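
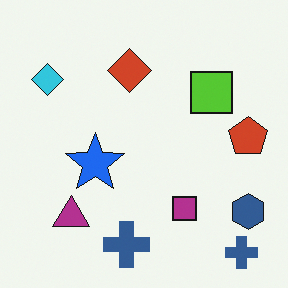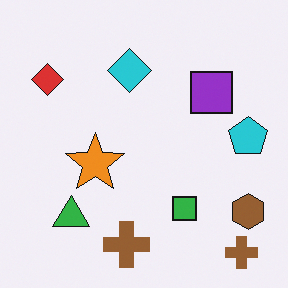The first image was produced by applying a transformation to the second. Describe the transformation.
This is the original image hue-shifted through roughly half the color wheel.

Every shape's color has rotated by the same amount around the hue wheel — a uniform hue shift.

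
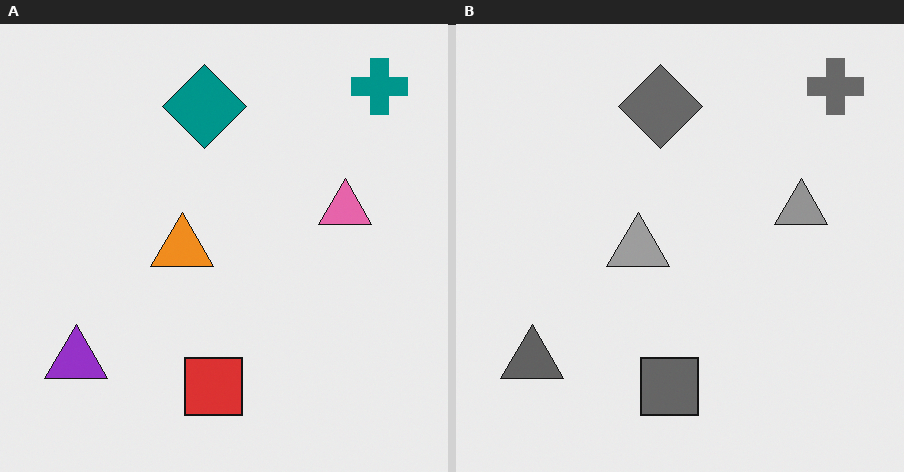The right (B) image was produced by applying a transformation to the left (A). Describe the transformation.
Converted to grayscale.

All color is removed — every shape is now a shade of grey.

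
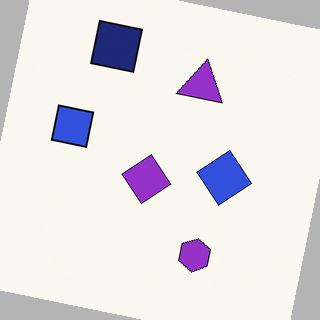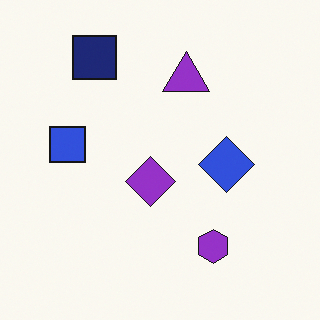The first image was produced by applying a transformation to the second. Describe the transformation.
It was rotated clockwise by a slight angle.

Every shape is tilted by the same angle and the image corners show triangular fill wedges — a whole-image rotation by a non-right angle.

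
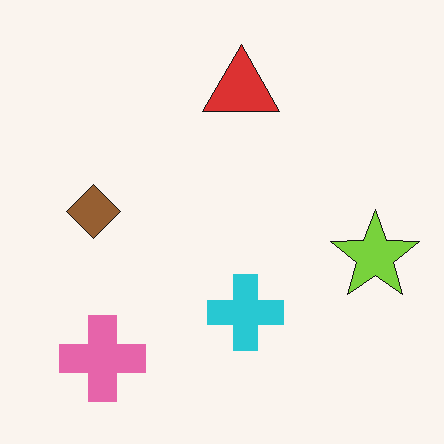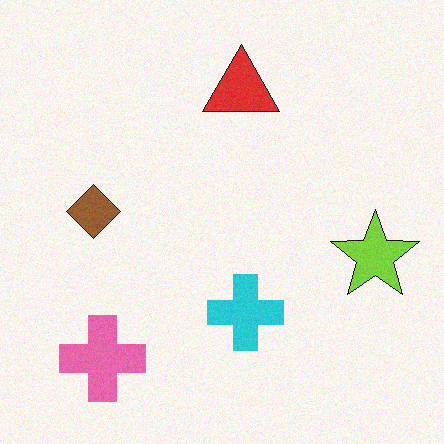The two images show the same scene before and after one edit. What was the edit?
The second image is the first degraded with a light layer of grain.

Random speckle covers the whole image, including the flat background.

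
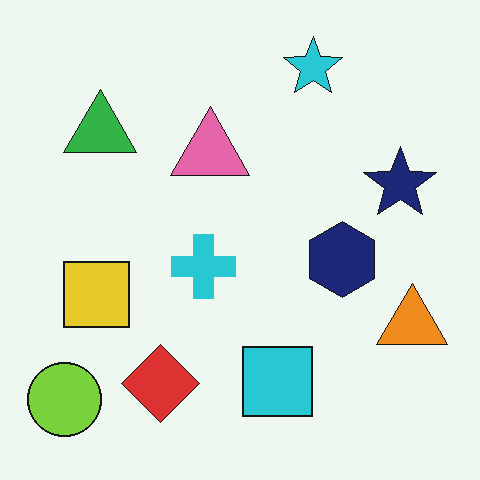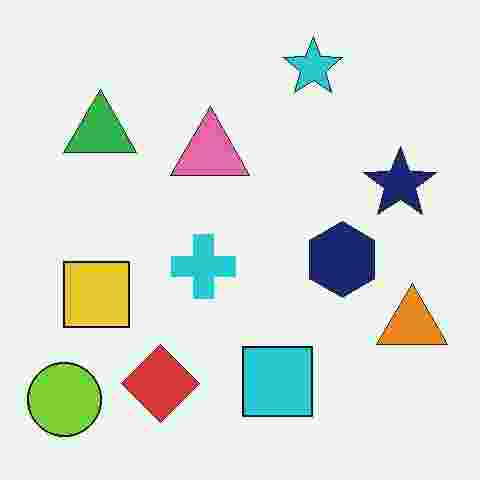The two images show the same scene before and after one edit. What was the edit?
The image was heavily JPEG-compressed with obvious blocking artifacts.

Blocky 8×8 compression artifacts appear around shape edges and the flat background shows ringing — characteristic JPEG degradation.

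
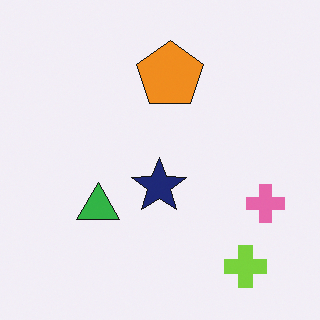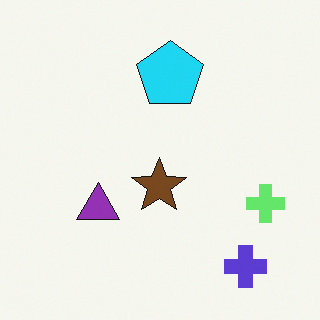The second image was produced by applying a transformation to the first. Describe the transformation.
Hue-shifted through roughly half the color wheel.

Every shape's color has rotated by the same amount around the hue wheel — a uniform hue shift.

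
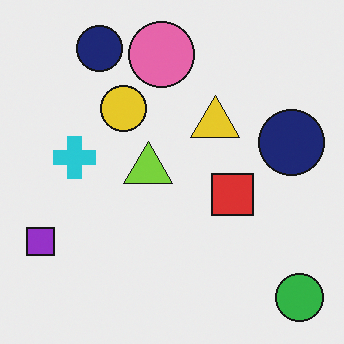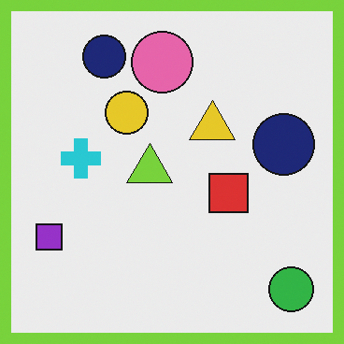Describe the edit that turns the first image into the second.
The second image is the first framed with a lime border.

A solid lime frame runs around the edge of the second image, with the content slightly shrunk inside it.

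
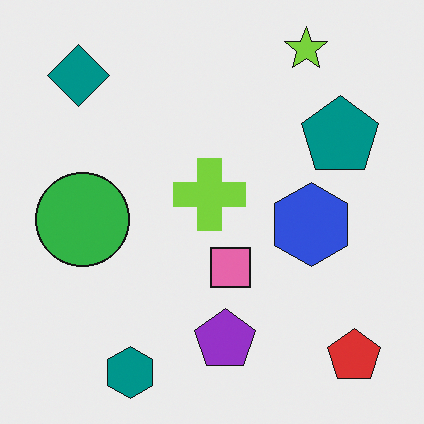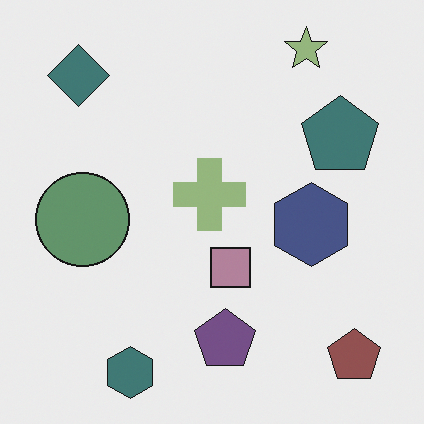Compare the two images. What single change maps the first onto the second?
The image was made much more muted (saturation change).

All colors are more muted and greyish — a global saturation change.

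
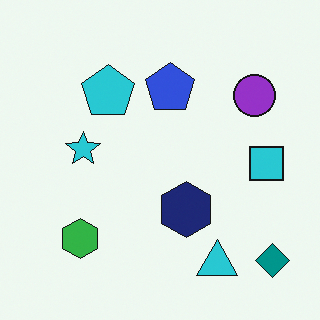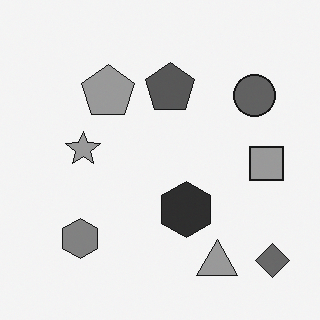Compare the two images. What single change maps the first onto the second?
The transformation is: converted to grayscale.

All color is removed — every shape is now a shade of grey.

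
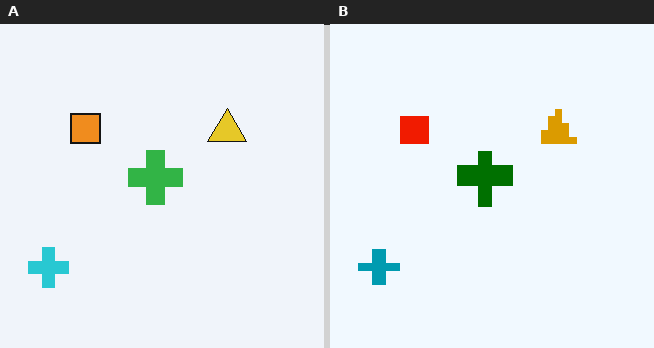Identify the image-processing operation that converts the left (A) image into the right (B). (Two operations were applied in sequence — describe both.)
It was given much higher contrast, then pixelated into visible square blocks.

Tones are pushed away from mid-grey across the whole image — a global contrast change. Shapes are reduced to large square blocks; fine edges and outlines are lost — a downscale-then-upscale (mosaic) effect.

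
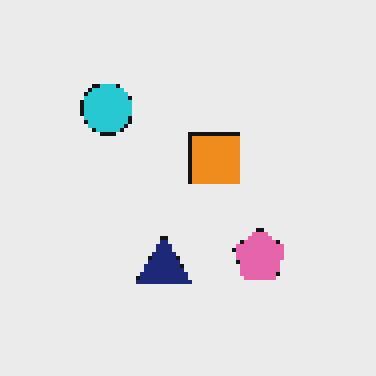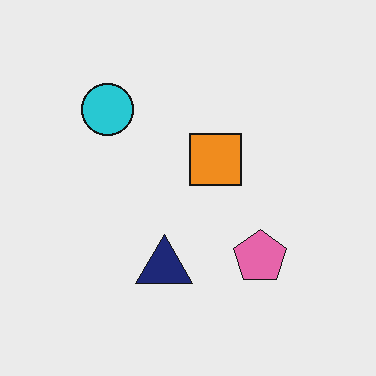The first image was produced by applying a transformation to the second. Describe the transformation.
The image was lightly pixelated (a mild mosaic effect).

Shapes are reduced to large square blocks; fine edges and outlines are lost — a downscale-then-upscale (mosaic) effect.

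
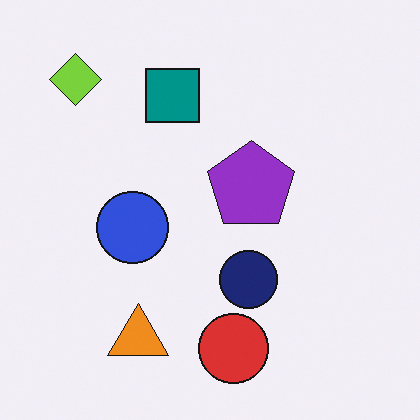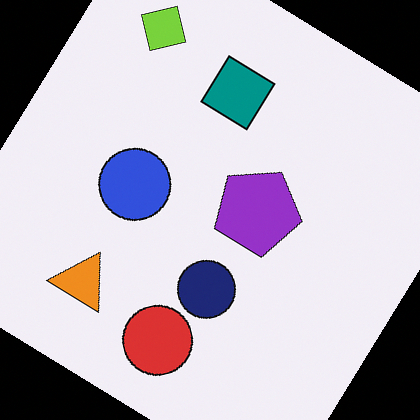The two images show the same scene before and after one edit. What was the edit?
Rotated clockwise by a large amount — several tens of degrees.

Every shape is tilted by the same angle and the image corners show triangular fill wedges — a whole-image rotation by a non-right angle.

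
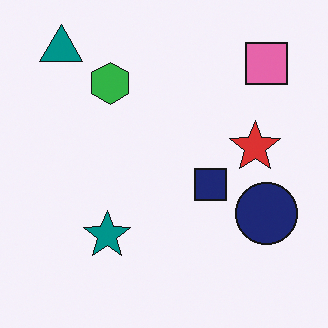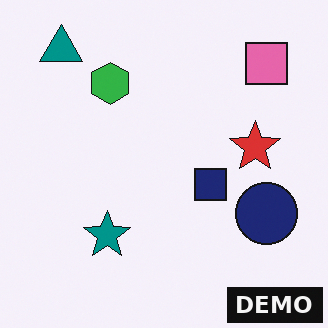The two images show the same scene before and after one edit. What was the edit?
The transformation is: watermarked with the text "DEMO" in the lower-right corner.

A dark label reading "DEMO" appears in the lower-right corner.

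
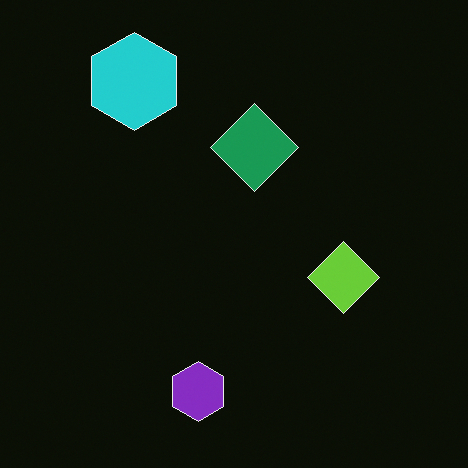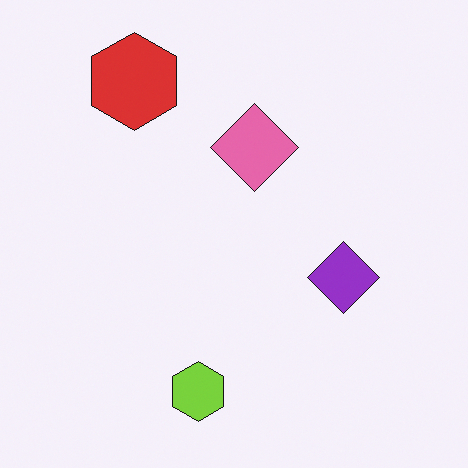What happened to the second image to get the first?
This is the original image color-inverted (negative).

The light background has become dark and every shape's color is its complement — a photographic negative.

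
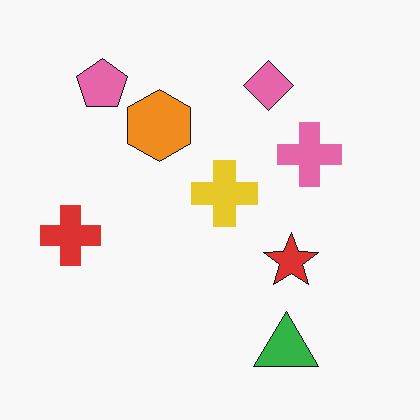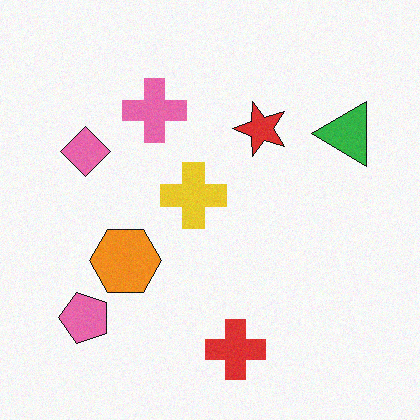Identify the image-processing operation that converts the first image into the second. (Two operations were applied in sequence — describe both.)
The second image is the first rotated 90° counter-clockwise, then degraded with light additive noise.

The pink pentagon sits in the top-left of the first image and the bottom-left of the second — consistent with a whole-image 90° counter-clockwise rotation. Random speckle covers the whole image, including the flat background.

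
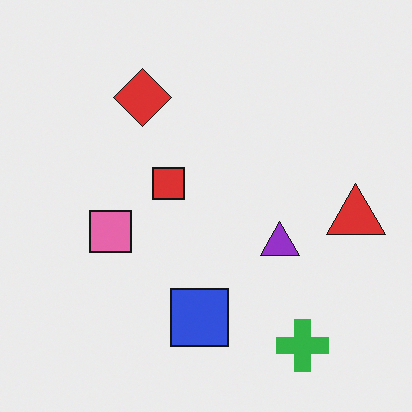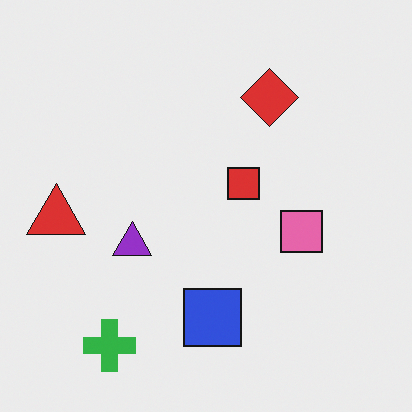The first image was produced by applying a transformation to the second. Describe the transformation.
Flipped horizontally (left ↔ right).

The red triangle is in the left of the second image and the right of the first — shapes on opposite sides of the vertical midline have swapped in a mirror flip.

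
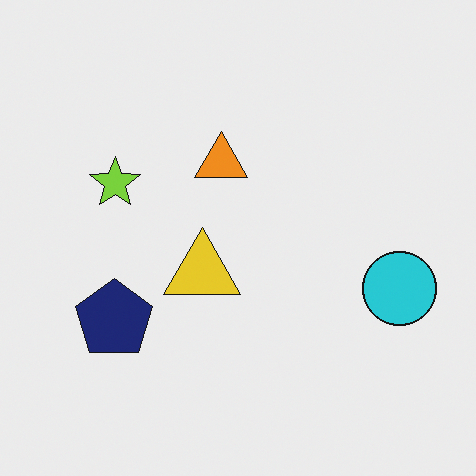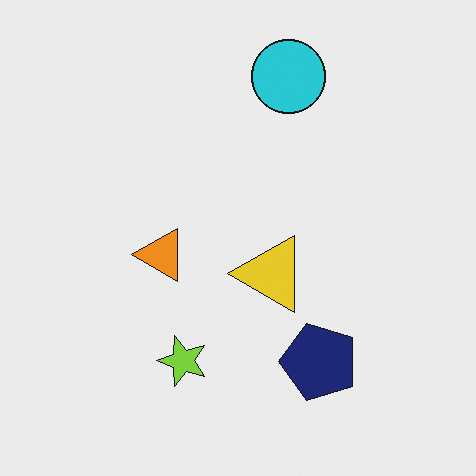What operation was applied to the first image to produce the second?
This is the original image rotated 90° counter-clockwise.

The cyan circle sits in the right of the first image and the top of the second — consistent with a whole-image 90° counter-clockwise rotation.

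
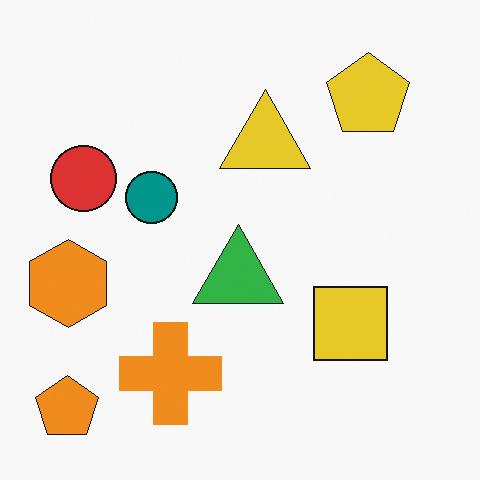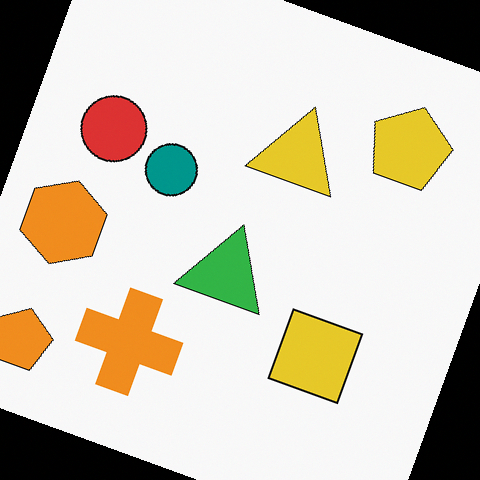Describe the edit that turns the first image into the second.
The second image is the first rotated clockwise by a moderate amount.

Every shape is tilted by the same angle and the image corners show triangular fill wedges — a whole-image rotation by a non-right angle.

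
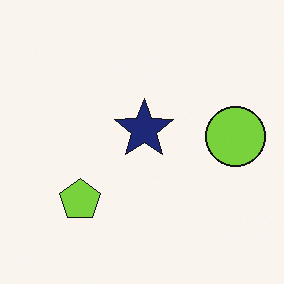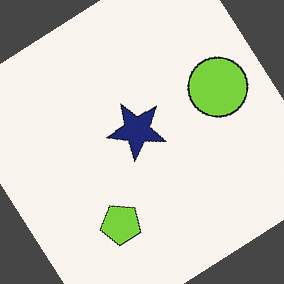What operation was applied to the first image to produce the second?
This is the original image rotated counter-clockwise by a large amount — several tens of degrees.

Every shape is tilted by the same angle and the image corners show triangular fill wedges — a whole-image rotation by a non-right angle.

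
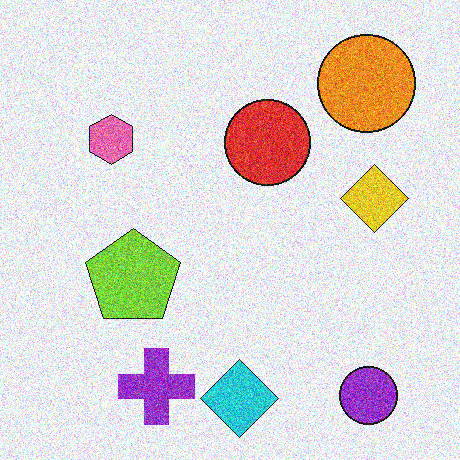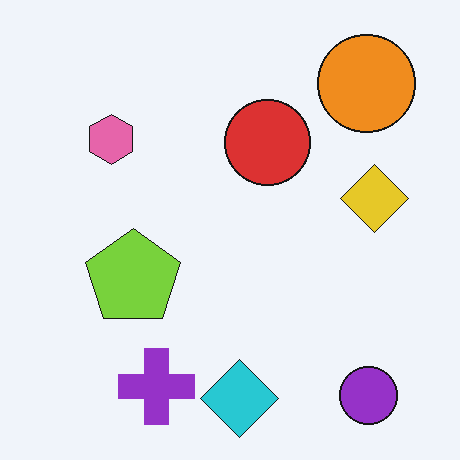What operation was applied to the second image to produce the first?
Degraded with a thick layer of grain.

Random speckle covers the whole image, including the flat background.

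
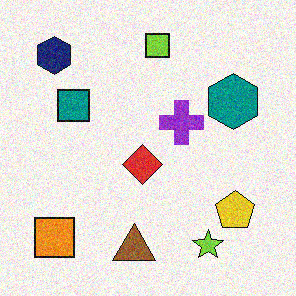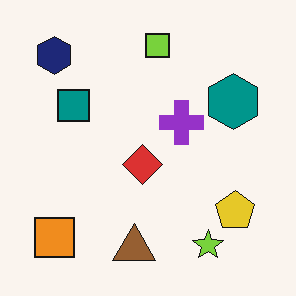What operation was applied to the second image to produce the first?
The image was degraded with moderate additive noise.

Random speckle covers the whole image, including the flat background.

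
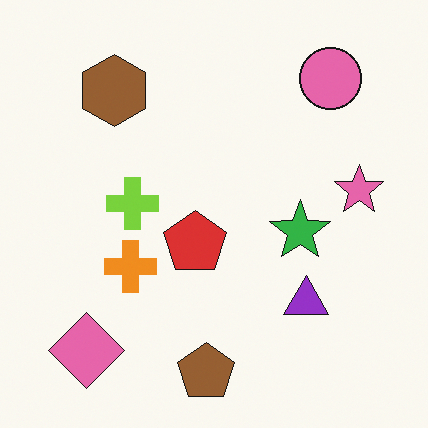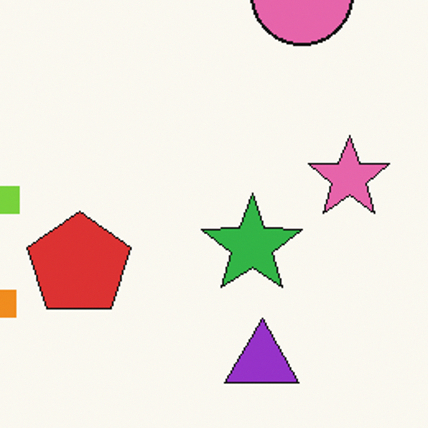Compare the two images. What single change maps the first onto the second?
The second image is the first cropped tightly and scaled back up.

The visible shapes are larger and the field of view is narrower; shapes near the original edges may be partly or wholly outside the frame — a crop-and-rescale.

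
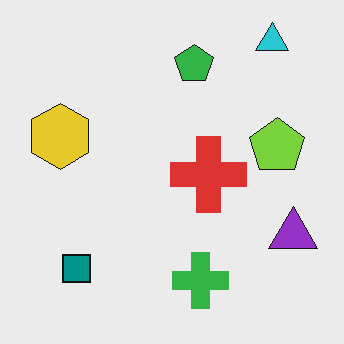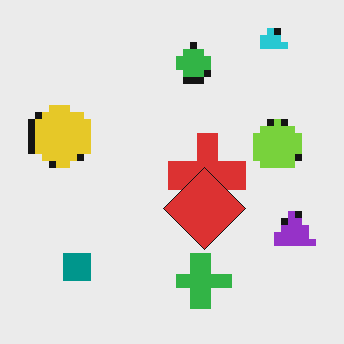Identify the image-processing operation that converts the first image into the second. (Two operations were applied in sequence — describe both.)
The second image is the first pixelated into visible square blocks, then overlaid with an additional red diamond.

Shapes are reduced to large square blocks; fine edges and outlines are lost — a downscale-then-upscale (mosaic) effect. A red diamond appears in the second image that is absent from the first.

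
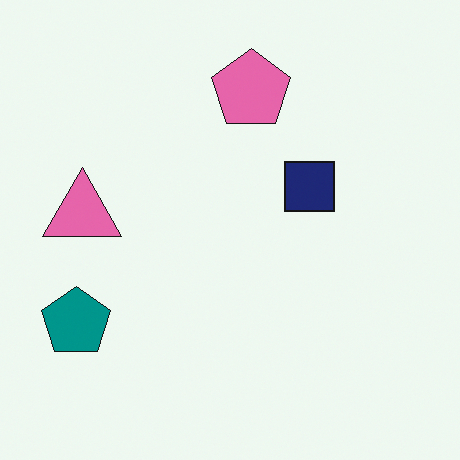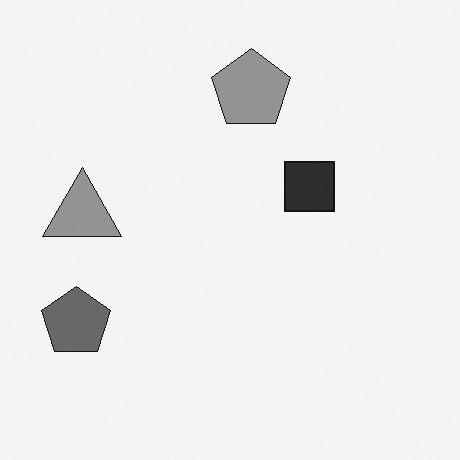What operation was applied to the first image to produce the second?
It was converted to grayscale.

All color is removed — every shape is now a shade of grey.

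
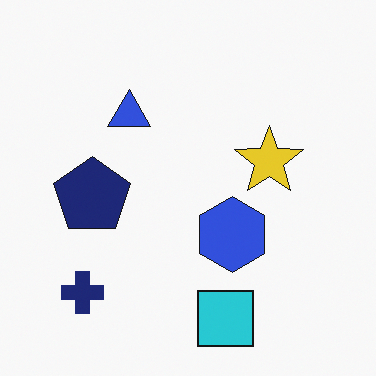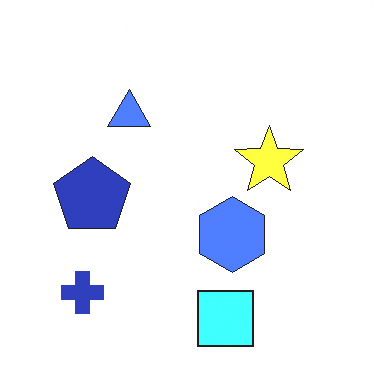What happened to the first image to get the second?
The transformation is: noticeably brightened.

Every pixel — background and shapes alike — is uniformly brightened.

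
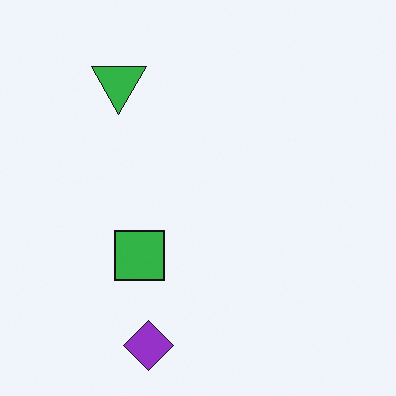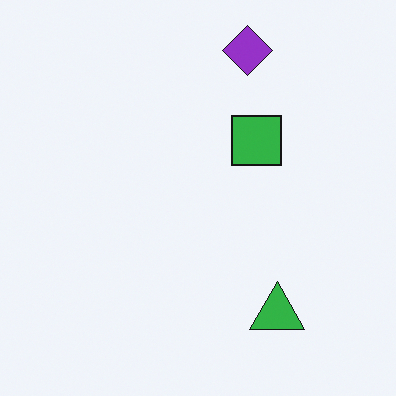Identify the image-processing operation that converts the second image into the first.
The first image is the second rotated 180°.

The purple diamond sits in the top of the second image and the bottom of the first — consistent with a whole-image 180° rotation.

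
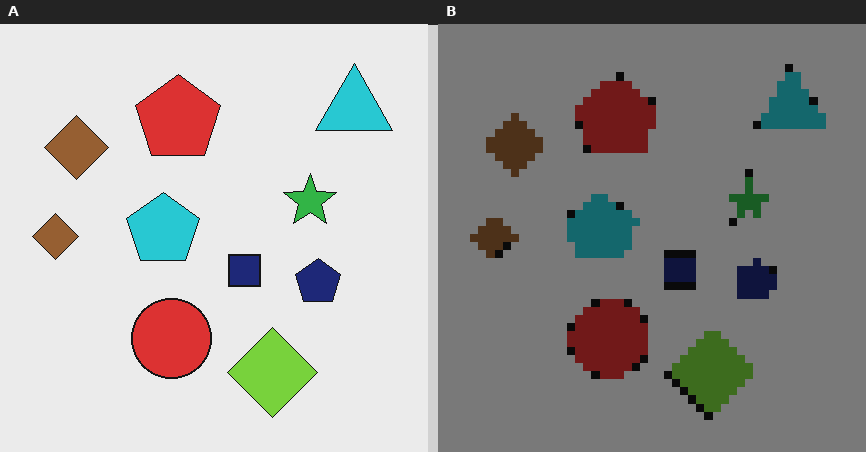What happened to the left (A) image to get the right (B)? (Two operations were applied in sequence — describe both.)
The transformation is: moderately pixelated, then darkened a lot.

Shapes are reduced to large square blocks; fine edges and outlines are lost — a downscale-then-upscale (mosaic) effect. Every pixel — background and shapes alike — is uniformly darkened.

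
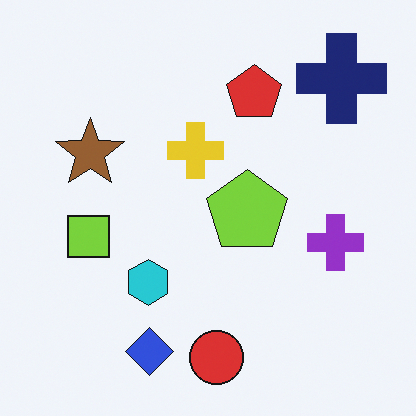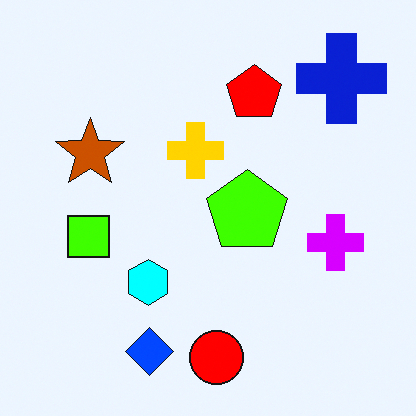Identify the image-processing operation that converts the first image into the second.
The transformation is: made much more vivid (saturation change).

All colors are more vivid — a global saturation change.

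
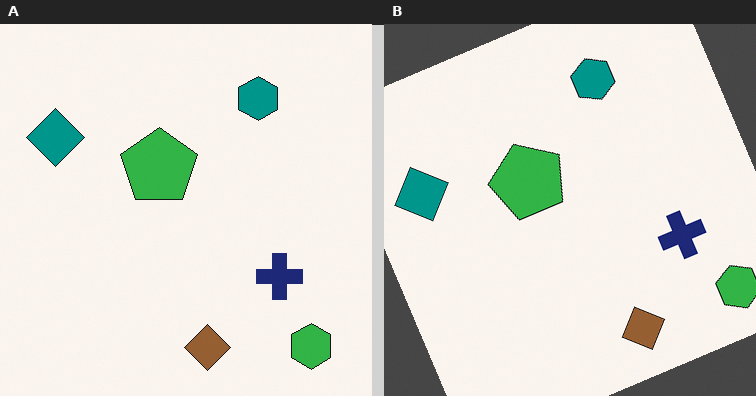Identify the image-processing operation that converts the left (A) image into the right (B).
Rotated counter-clockwise by a clearly visible amount.

Every shape is tilted by the same angle and the image corners show triangular fill wedges — a whole-image rotation by a non-right angle.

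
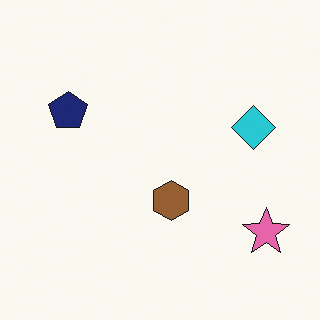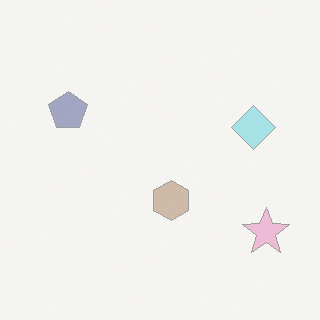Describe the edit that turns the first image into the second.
The image was washed out (contrast reduced).

Tones are pushed toward mid-grey across the whole image — a global contrast change.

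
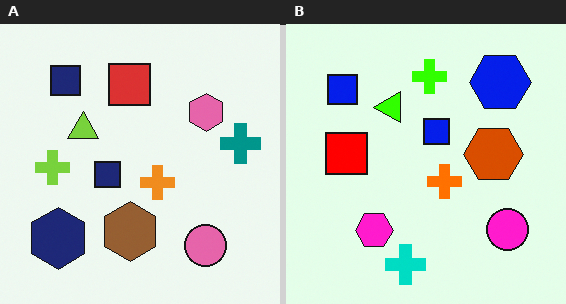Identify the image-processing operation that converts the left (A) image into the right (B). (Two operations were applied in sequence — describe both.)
Heavily oversaturated, then transposed (reflected across the top-left ↔ bottom-right diagonal).

All colors are more vivid — a global saturation change. Shapes have swapped their row and column positions — what was in the top-right is now in the bottom-left — a diagonal reflection.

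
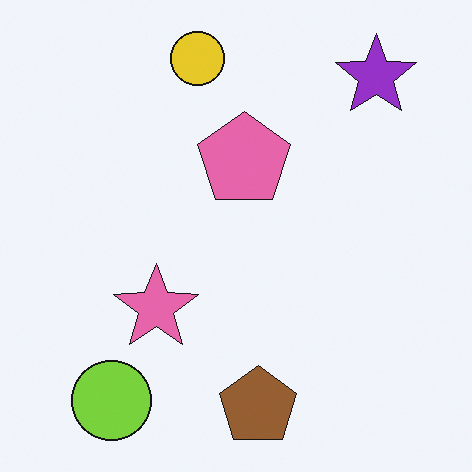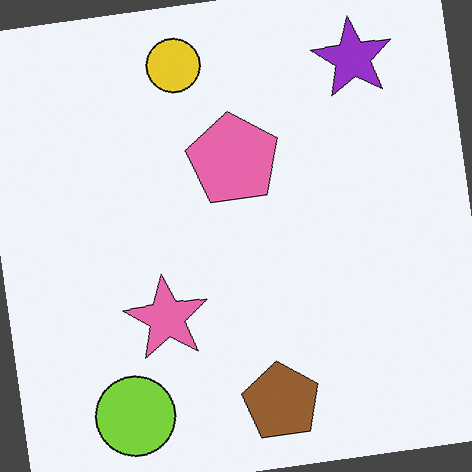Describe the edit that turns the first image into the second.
The transformation is: rotated counter-clockwise by a small amount.

Every shape is tilted by the same angle and the image corners show triangular fill wedges — a whole-image rotation by a non-right angle.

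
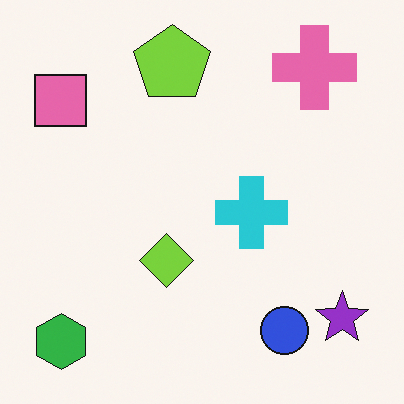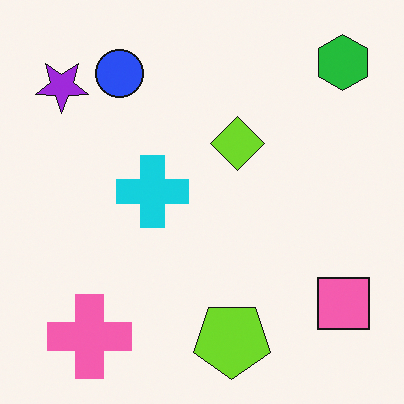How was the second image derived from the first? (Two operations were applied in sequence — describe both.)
The transformation is: slightly oversaturated, then rotated 180°.

All colors are more vivid — a global saturation change. The green hexagon sits in the bottom-left of the first image and the top-right of the second — consistent with a whole-image 180° rotation.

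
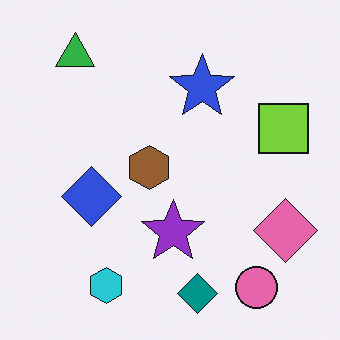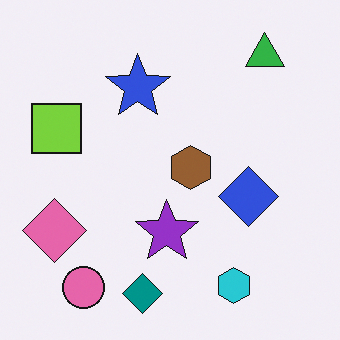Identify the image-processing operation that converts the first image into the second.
This is the original image flipped horizontally (left ↔ right).

The pink diamond is in the bottom-right of the first image and the bottom-left of the second — shapes on opposite sides of the vertical midline have swapped in a mirror flip.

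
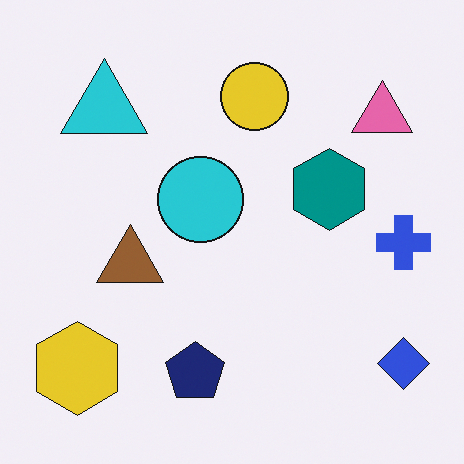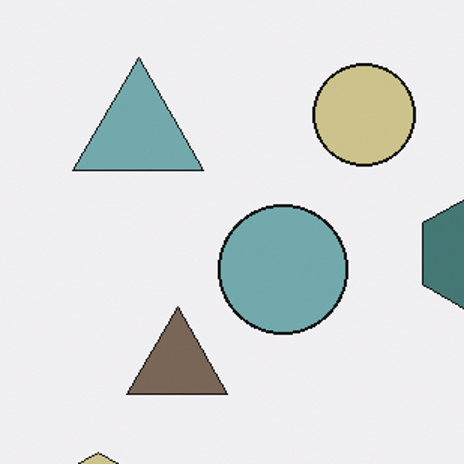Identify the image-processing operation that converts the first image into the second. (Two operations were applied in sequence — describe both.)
The image was heavily desaturated, then cropped slightly and scaled back up.

All colors are more muted and greyish — a global saturation change. The visible shapes are larger and the field of view is narrower; shapes near the original edges may be partly or wholly outside the frame — a crop-and-rescale.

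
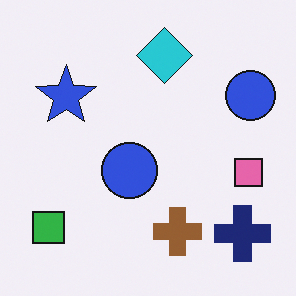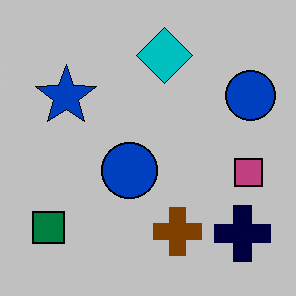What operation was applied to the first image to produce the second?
It was aggressively posterized.

Each flat color has snapped to a coarser quantized level — most visibly, the near-white background has dropped to a flat grey.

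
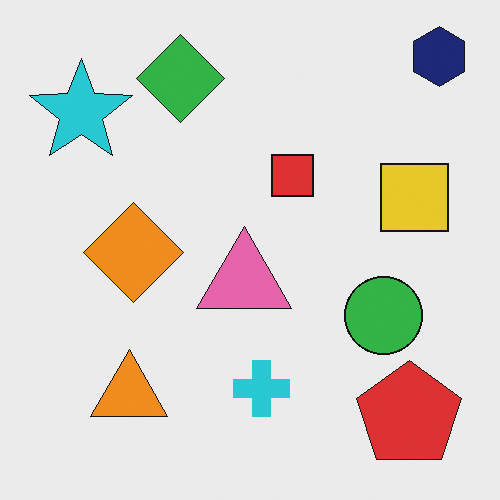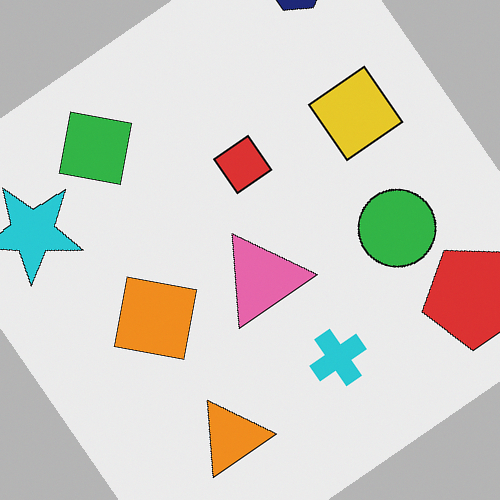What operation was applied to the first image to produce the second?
The transformation is: rotated counter-clockwise by a large amount — several tens of degrees.

Every shape is tilted by the same angle and the image corners show triangular fill wedges — a whole-image rotation by a non-right angle.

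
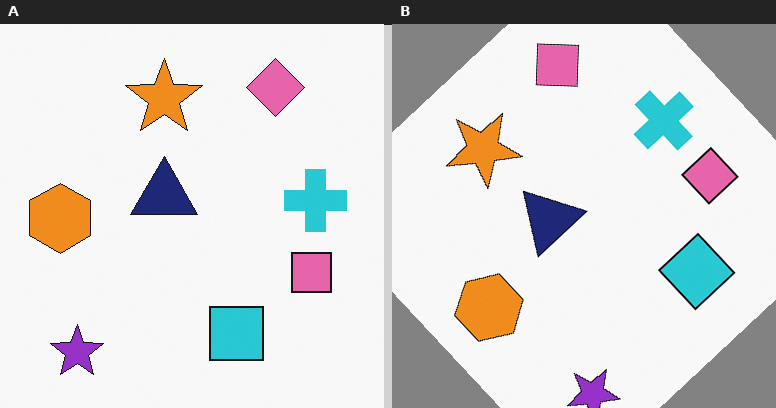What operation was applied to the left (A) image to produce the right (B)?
It was rotated counter-clockwise by a large amount — several tens of degrees.

Every shape is tilted by the same angle and the image corners show triangular fill wedges — a whole-image rotation by a non-right angle.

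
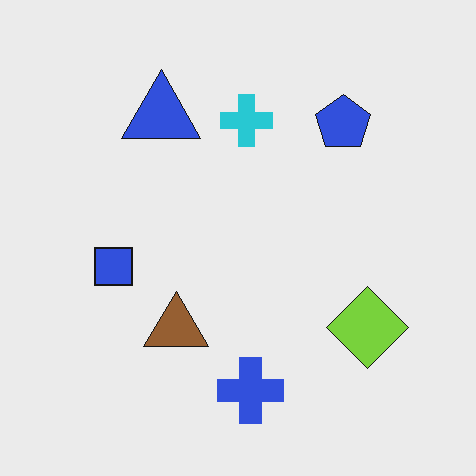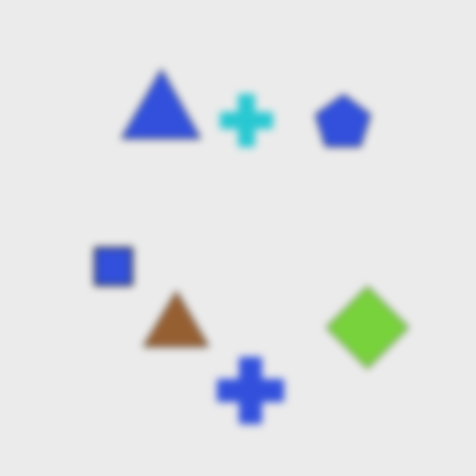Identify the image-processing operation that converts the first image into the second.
The transformation is: noticeably gaussian-blurred.

Shape edges and outlines are uniformly softened across the whole image.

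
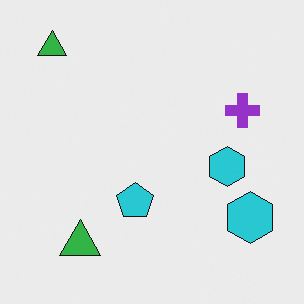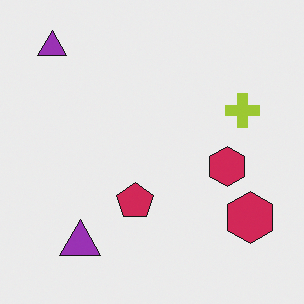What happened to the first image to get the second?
The image was hue-shifted through roughly half the color wheel.

Every shape's color has rotated by the same amount around the hue wheel — a uniform hue shift.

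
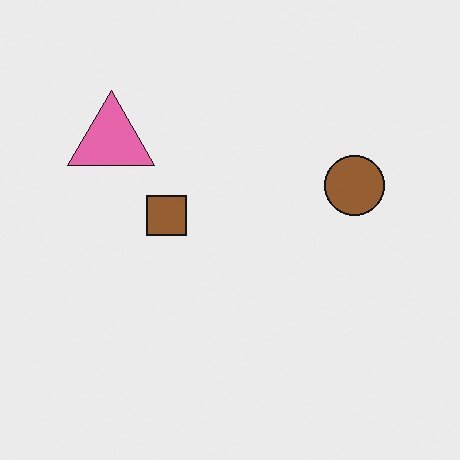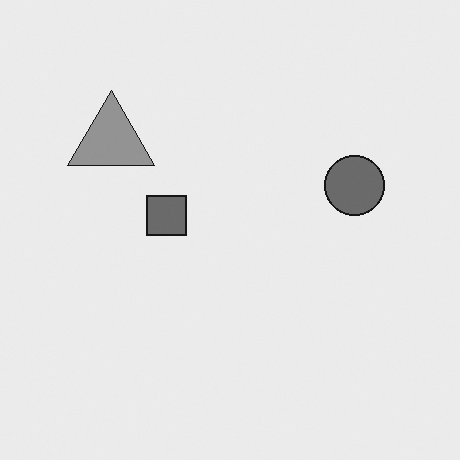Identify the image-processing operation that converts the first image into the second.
This is the original image converted to grayscale.

All color is removed — every shape is now a shade of grey.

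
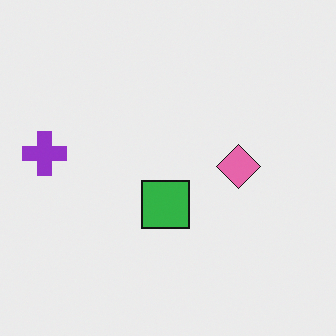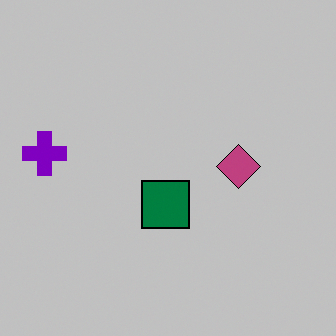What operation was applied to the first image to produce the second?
This is the original image heavily posterized to just a handful of flat colors.

Each flat color has snapped to a coarser quantized level — most visibly, the near-white background has dropped to a flat grey.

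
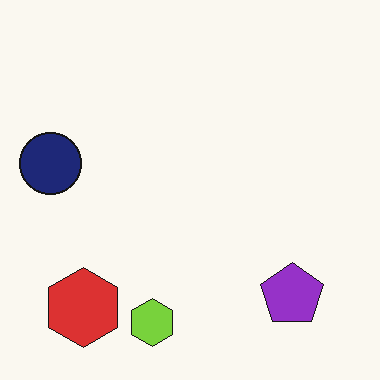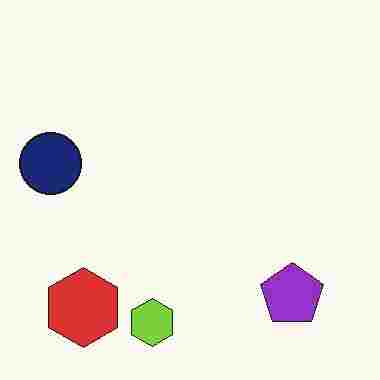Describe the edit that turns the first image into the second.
This is the original image heavily JPEG-compressed with obvious blocking artifacts.

Blocky 8×8 compression artifacts appear around shape edges and the flat background shows ringing — characteristic JPEG degradation.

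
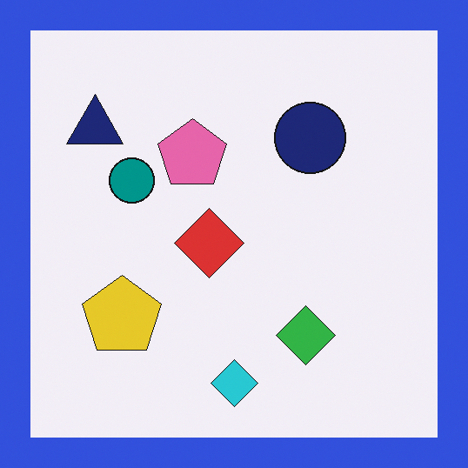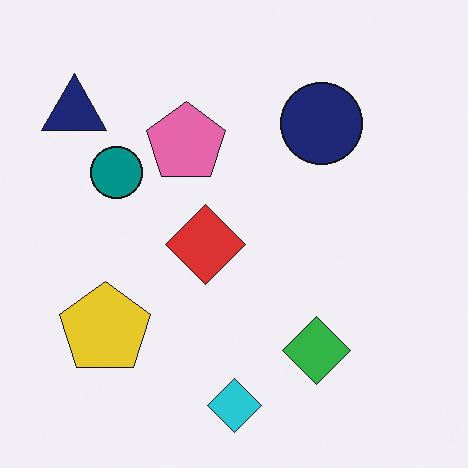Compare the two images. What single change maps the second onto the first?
The image was framed with a blue border.

A solid blue frame runs around the edge of the first image, with the content slightly shrunk inside it.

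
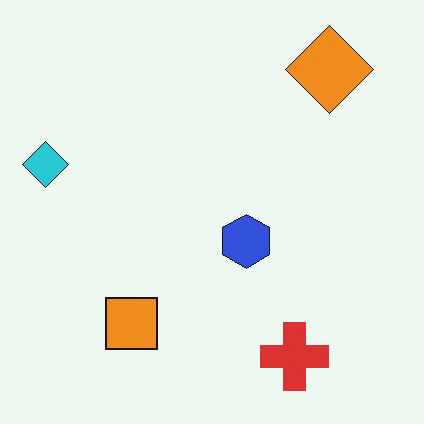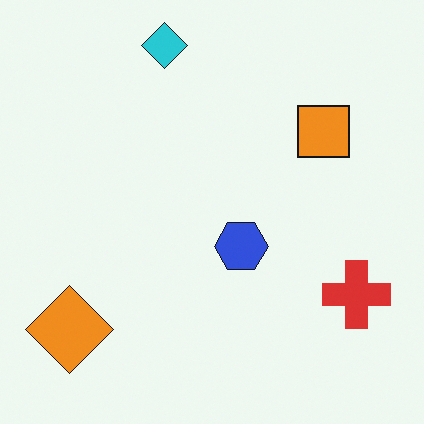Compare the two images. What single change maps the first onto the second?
The second image is the first transposed (reflected across the top-left ↔ bottom-right diagonal).

Shapes have swapped their row and column positions — what was in the top-right is now in the bottom-left — a diagonal reflection.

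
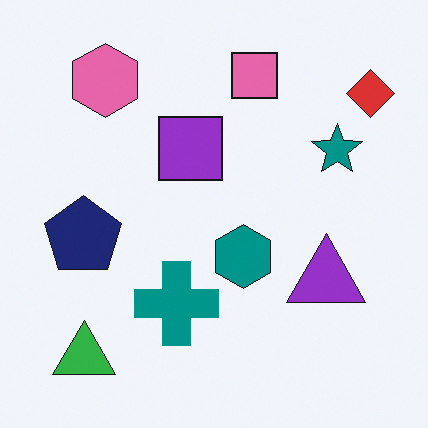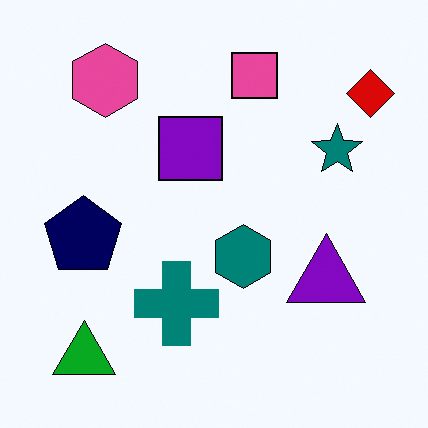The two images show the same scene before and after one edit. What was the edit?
This is the original image given slightly increased contrast.

Tones are pushed away from mid-grey across the whole image — a global contrast change.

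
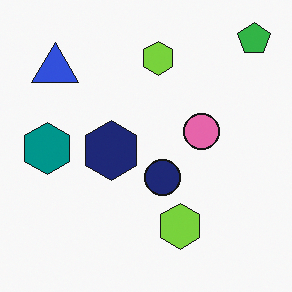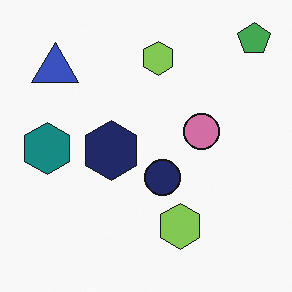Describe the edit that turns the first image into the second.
The image was slightly desaturated.

All colors are more muted and greyish — a global saturation change.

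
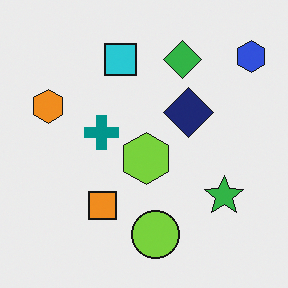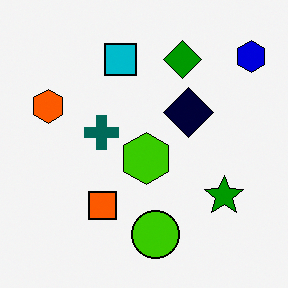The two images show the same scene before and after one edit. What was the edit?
Given much higher contrast.

Tones are pushed away from mid-grey across the whole image — a global contrast change.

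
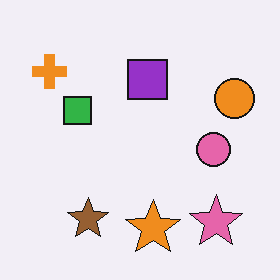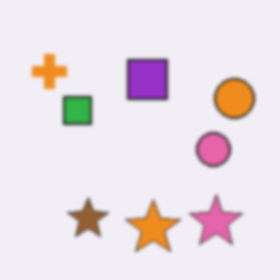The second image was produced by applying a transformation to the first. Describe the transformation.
The image was slightly softened.

Shape edges and outlines are uniformly softened across the whole image.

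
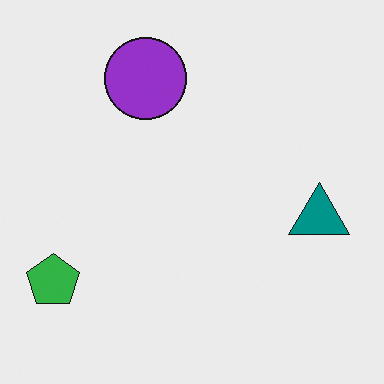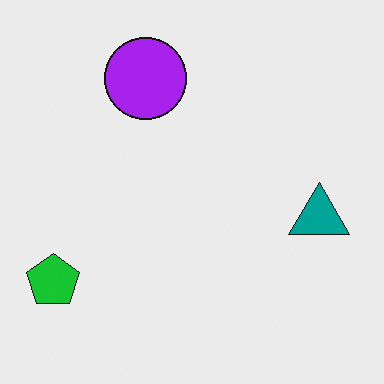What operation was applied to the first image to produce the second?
This is the original image slightly oversaturated.

All colors are more vivid — a global saturation change.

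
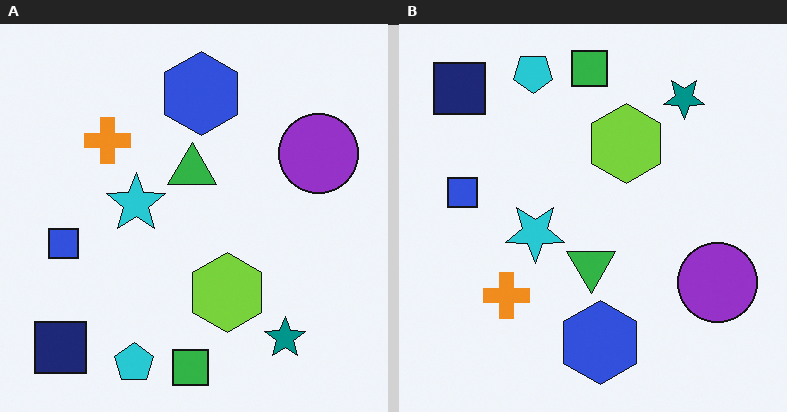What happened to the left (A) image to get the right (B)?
Flipped vertically (top ↔ bottom).

The green square is in the bottom of the left (A) image and the top of the right (B) — shapes on opposite sides of the horizontal midline have swapped in a mirror flip.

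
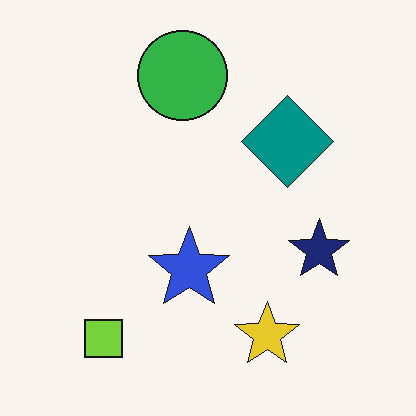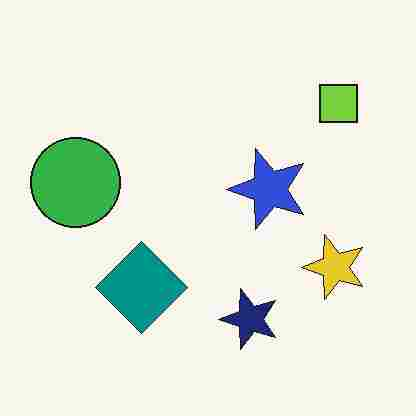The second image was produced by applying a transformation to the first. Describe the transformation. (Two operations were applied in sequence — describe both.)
The image was transposed (reflected across the top-left ↔ bottom-right diagonal), then heavily JPEG-compressed with obvious blocking artifacts.

Shapes have swapped their row and column positions — what was in the top-right is now in the bottom-left — a diagonal reflection. Blocky 8×8 compression artifacts appear around shape edges and the flat background shows ringing — characteristic JPEG degradation.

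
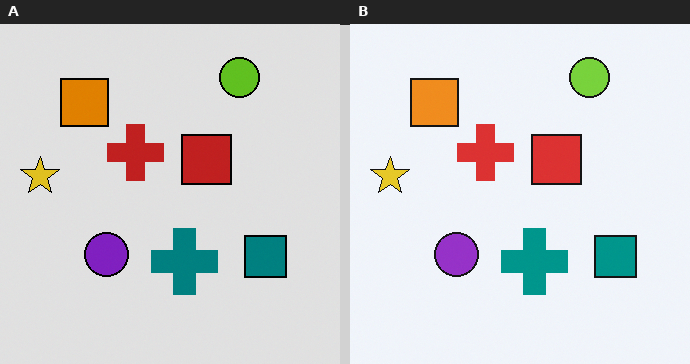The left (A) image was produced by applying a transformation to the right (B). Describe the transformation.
The left (A) image is the right (B) moderately posterized.

Each flat color has snapped to a coarser quantized level — most visibly, the near-white background has dropped to a flat grey.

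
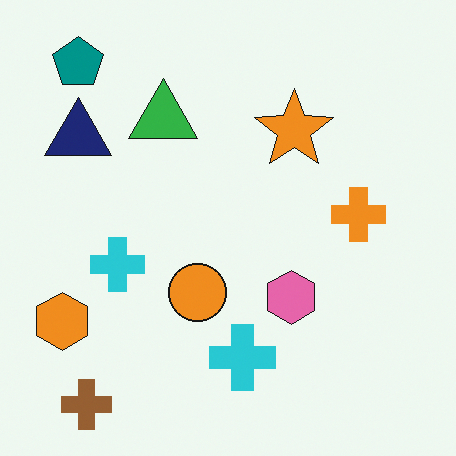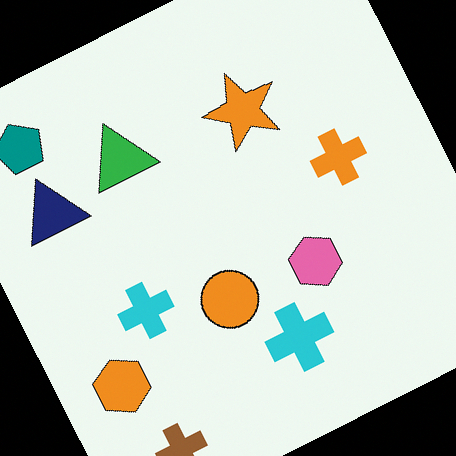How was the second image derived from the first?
This is the original image rotated counter-clockwise by a moderate amount.

Every shape is tilted by the same angle and the image corners show triangular fill wedges — a whole-image rotation by a non-right angle.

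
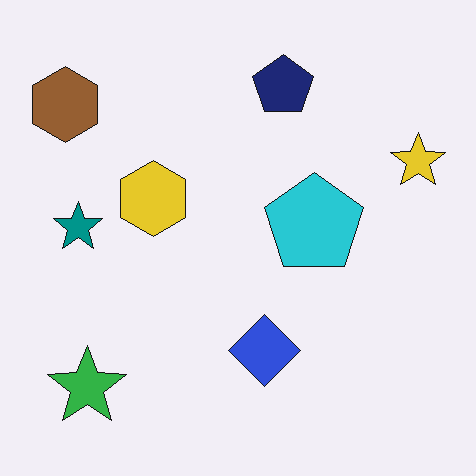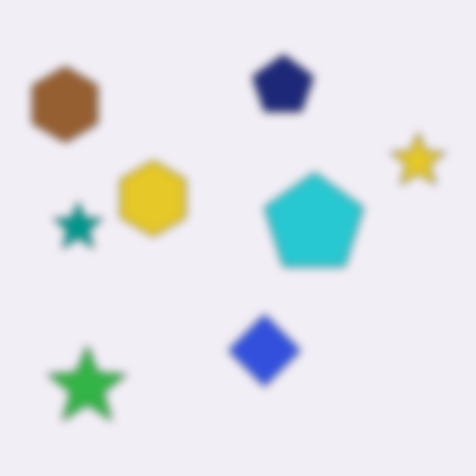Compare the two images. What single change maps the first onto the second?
It was noticeably gaussian-blurred.

Shape edges and outlines are uniformly softened across the whole image.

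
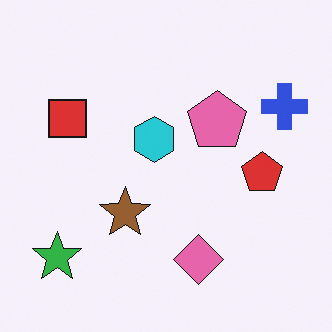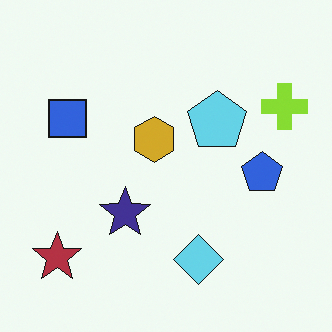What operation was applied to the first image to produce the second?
The second image is the first hue-shifted through roughly half the color wheel.

Every shape's color has rotated by the same amount around the hue wheel — a uniform hue shift.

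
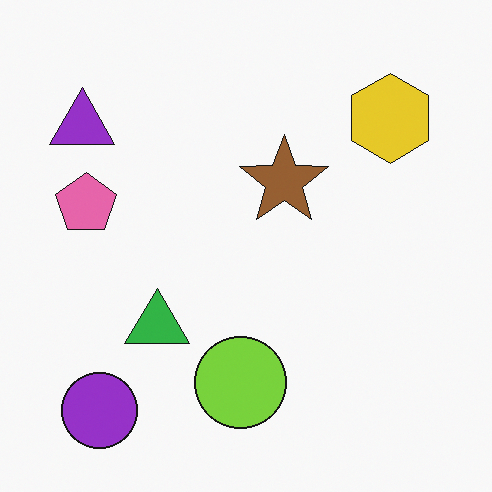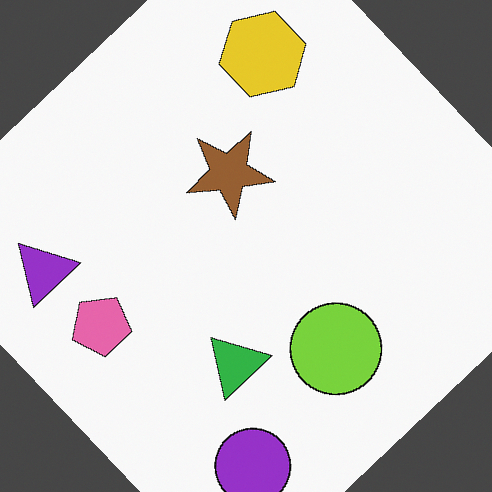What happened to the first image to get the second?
The image was rotated counter-clockwise by a large amount — several tens of degrees.

Every shape is tilted by the same angle and the image corners show triangular fill wedges — a whole-image rotation by a non-right angle.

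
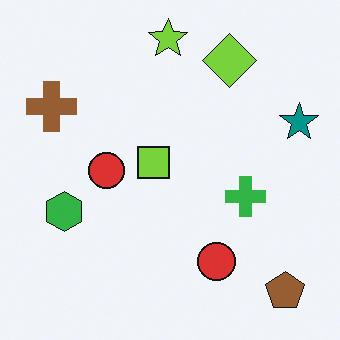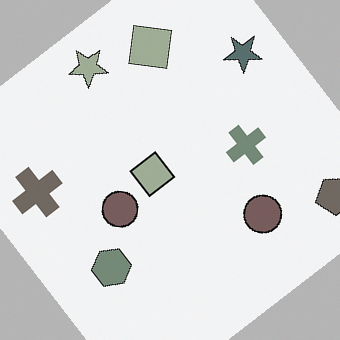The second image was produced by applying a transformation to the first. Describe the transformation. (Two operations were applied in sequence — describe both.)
This is the original image rotated counter-clockwise by a large amount — several tens of degrees, then made much more muted (saturation change).

Every shape is tilted by the same angle and the image corners show triangular fill wedges — a whole-image rotation by a non-right angle. All colors are more muted and greyish — a global saturation change.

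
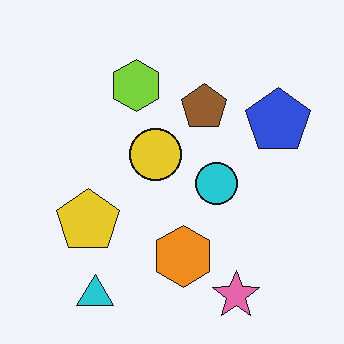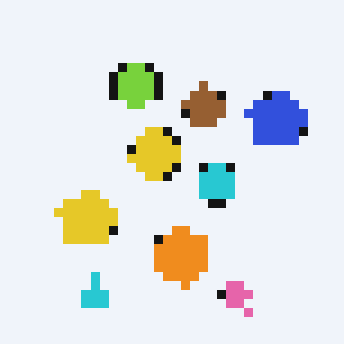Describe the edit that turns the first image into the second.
Coarsely pixelated.

Shapes are reduced to large square blocks; fine edges and outlines are lost — a downscale-then-upscale (mosaic) effect.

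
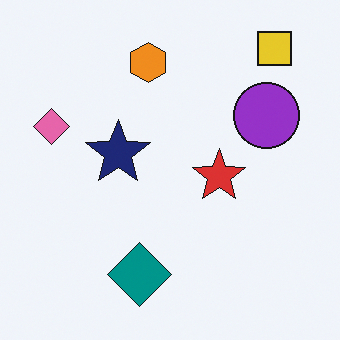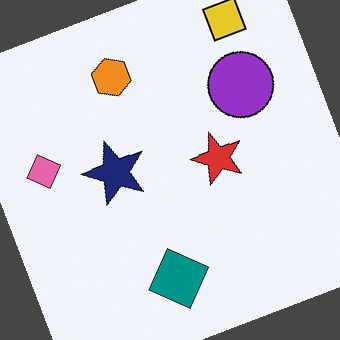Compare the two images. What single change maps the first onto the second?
The second image is the first rotated counter-clockwise by a clearly visible amount.

Every shape is tilted by the same angle and the image corners show triangular fill wedges — a whole-image rotation by a non-right angle.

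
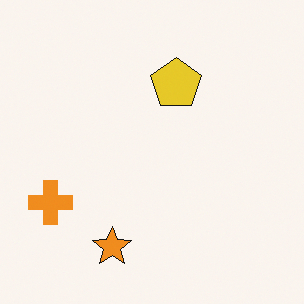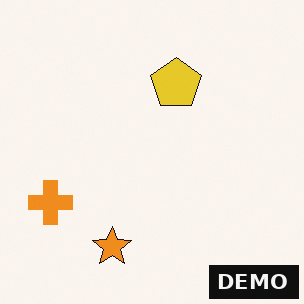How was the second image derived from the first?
Watermarked with the text "DEMO" in the lower-right corner.

A dark label reading "DEMO" appears in the lower-right corner.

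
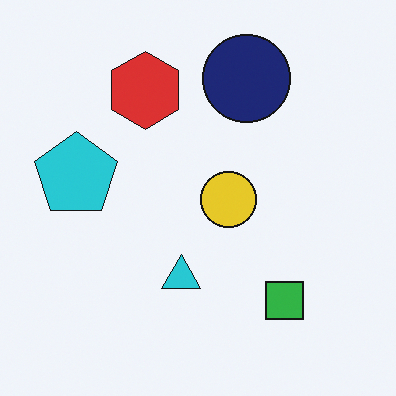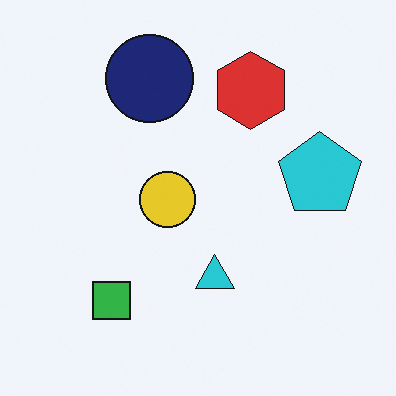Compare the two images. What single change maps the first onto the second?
It was flipped horizontally (left ↔ right).

The cyan pentagon is in the left of the first image and the right of the second — shapes on opposite sides of the vertical midline have swapped in a mirror flip.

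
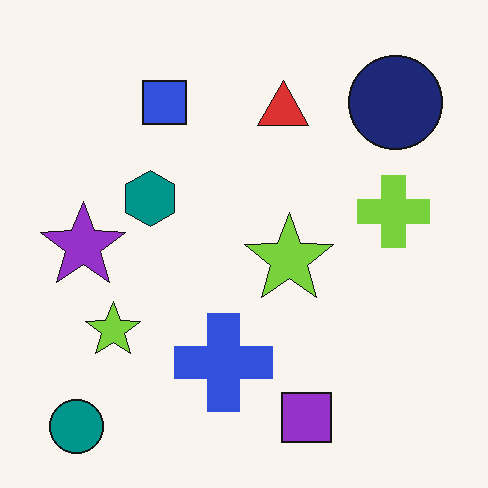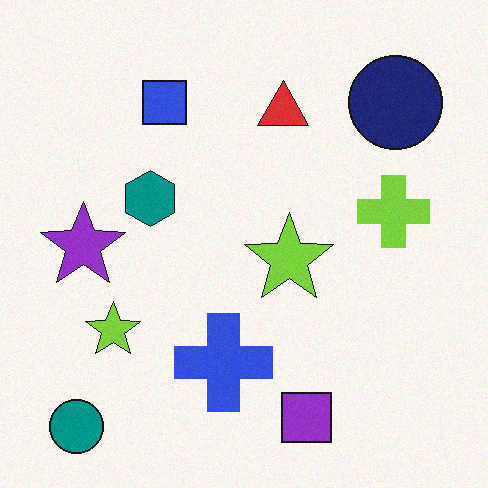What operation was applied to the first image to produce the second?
The second image is the first degraded with a light layer of grain.

Random speckle covers the whole image, including the flat background.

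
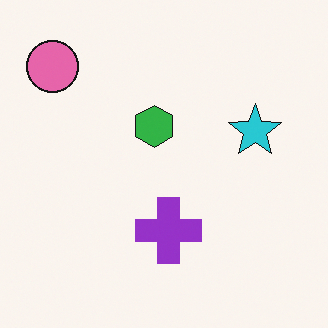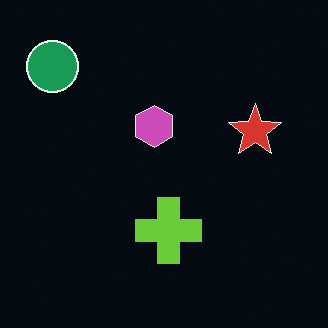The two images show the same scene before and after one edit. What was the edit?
This is the original image color-inverted (negative).

The light background has become dark and every shape's color is its complement — a photographic negative.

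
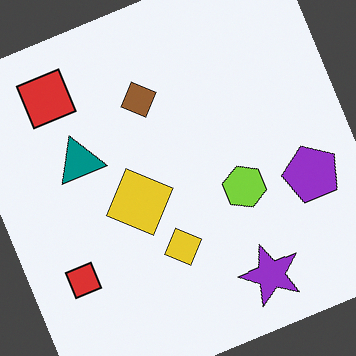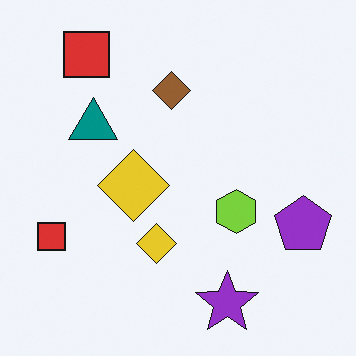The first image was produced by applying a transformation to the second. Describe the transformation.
Rotated counter-clockwise by a clearly visible amount.

Every shape is tilted by the same angle and the image corners show triangular fill wedges — a whole-image rotation by a non-right angle.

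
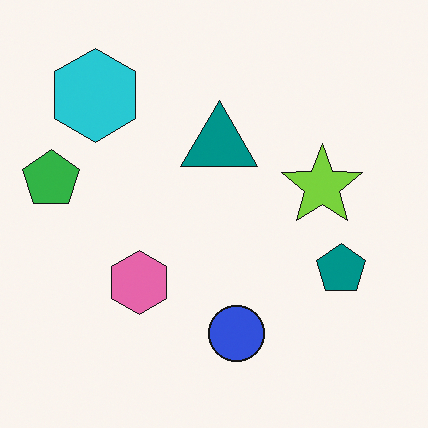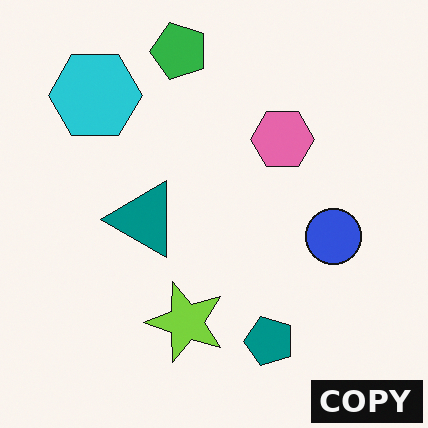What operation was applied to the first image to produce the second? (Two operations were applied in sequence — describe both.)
It was transposed (reflected across the top-left ↔ bottom-right diagonal), then watermarked with the text "COPY" in the lower-right corner.

Shapes have swapped their row and column positions — what was in the top-right is now in the bottom-left — a diagonal reflection. A dark label reading "COPY" appears in the lower-right corner.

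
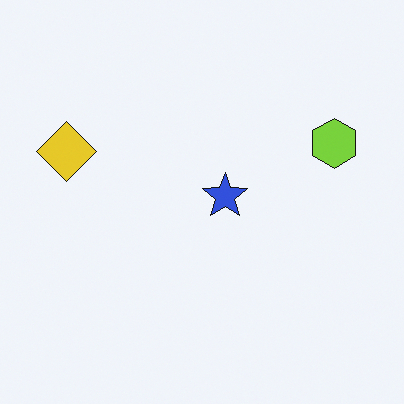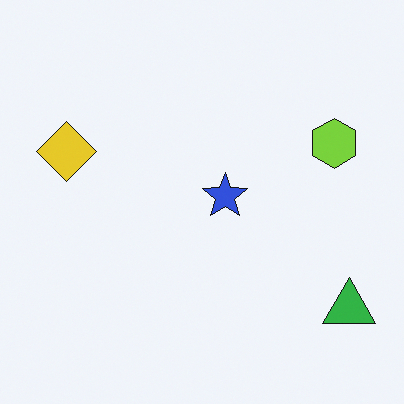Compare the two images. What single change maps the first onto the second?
The second image is the first overlaid with an additional green triangle.

A green triangle appears in the second image that is absent from the first.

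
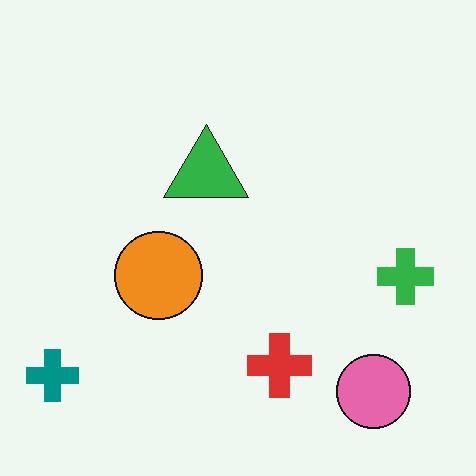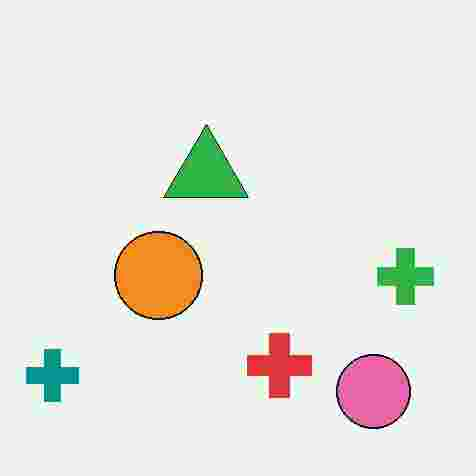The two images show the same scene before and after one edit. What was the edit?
The transformation is: heavily JPEG-compressed with obvious blocking artifacts.

Blocky 8×8 compression artifacts appear around shape edges and the flat background shows ringing — characteristic JPEG degradation.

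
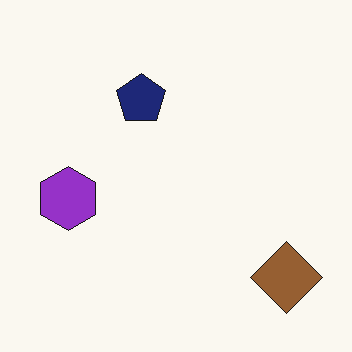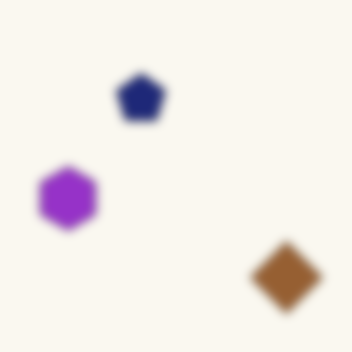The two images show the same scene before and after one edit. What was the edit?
The second image is the first heavily blurred.

Shape edges and outlines are uniformly softened across the whole image.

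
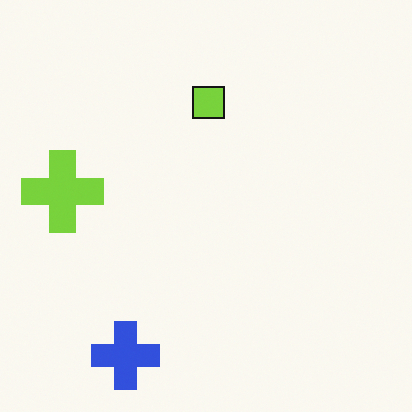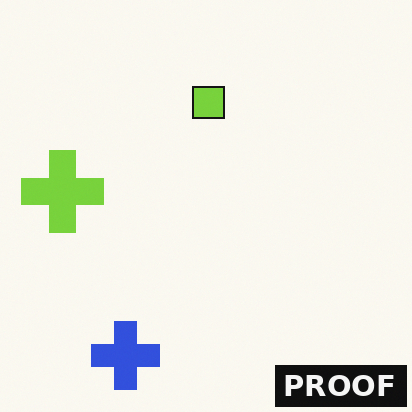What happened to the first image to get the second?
This is the original image watermarked with the text "PROOF" in the lower-right corner.

A dark label reading "PROOF" appears in the lower-right corner.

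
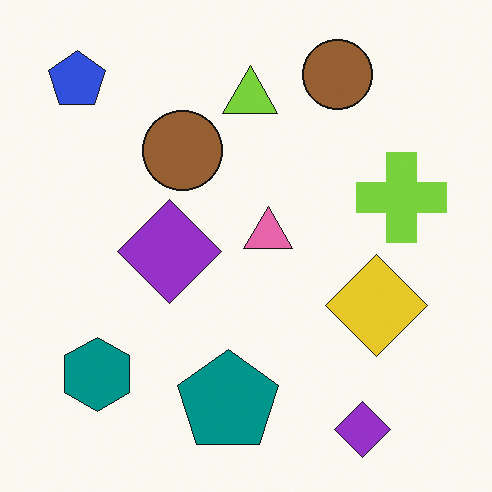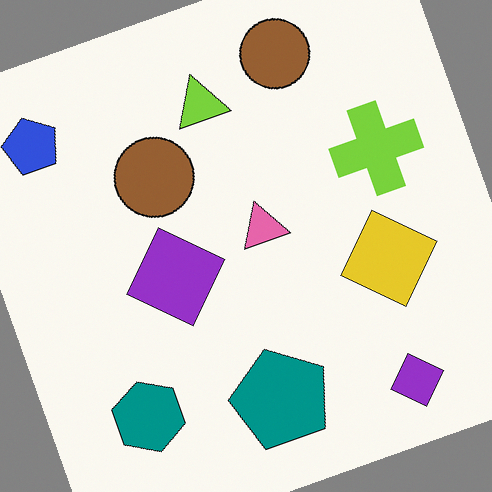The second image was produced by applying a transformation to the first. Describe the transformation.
The image was rotated counter-clockwise by a moderate amount.

Every shape is tilted by the same angle and the image corners show triangular fill wedges — a whole-image rotation by a non-right angle.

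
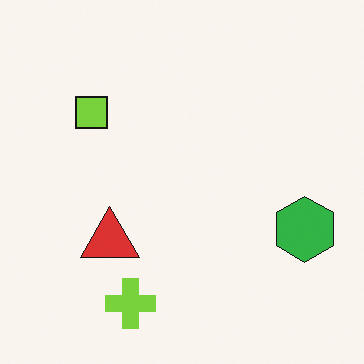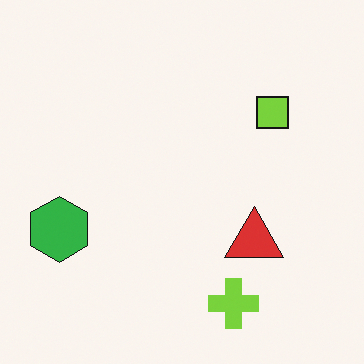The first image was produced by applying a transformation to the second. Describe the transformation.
The first image is the second flipped horizontally (left ↔ right).

The green hexagon is in the left of the second image and the right of the first — shapes on opposite sides of the vertical midline have swapped in a mirror flip.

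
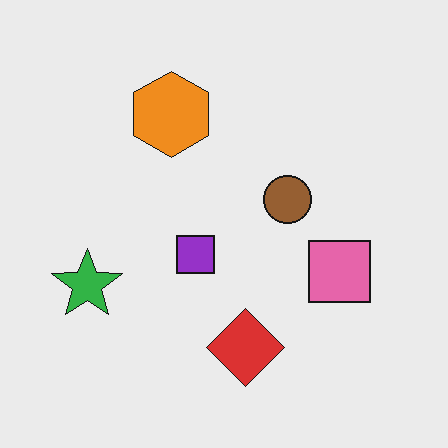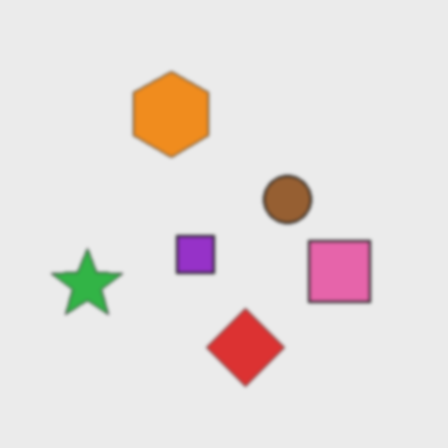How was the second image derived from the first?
This is the original image slightly softened.

Shape edges and outlines are uniformly softened across the whole image.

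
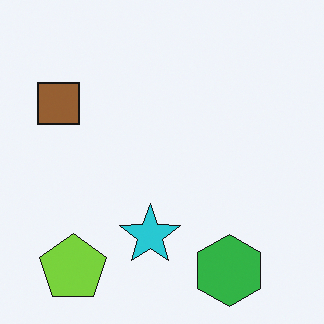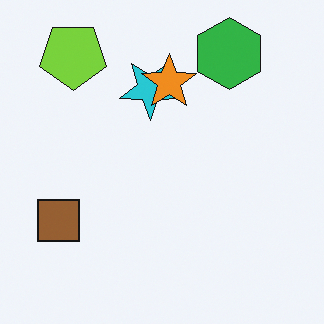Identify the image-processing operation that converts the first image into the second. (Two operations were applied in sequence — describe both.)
Flipped vertically (top ↔ bottom), then overlaid with an additional orange star.

The green hexagon is in the bottom-right of the first image and the top-right of the second — shapes on opposite sides of the horizontal midline have swapped in a mirror flip. An orange star appears in the second image that is absent from the first.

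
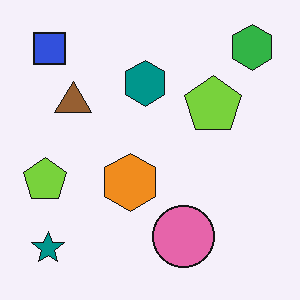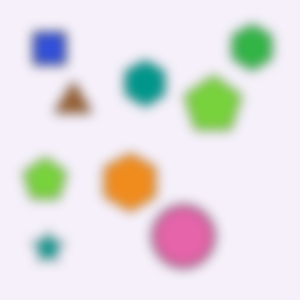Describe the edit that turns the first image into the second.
The second image is the first heavily blurred.

Shape edges and outlines are uniformly softened across the whole image.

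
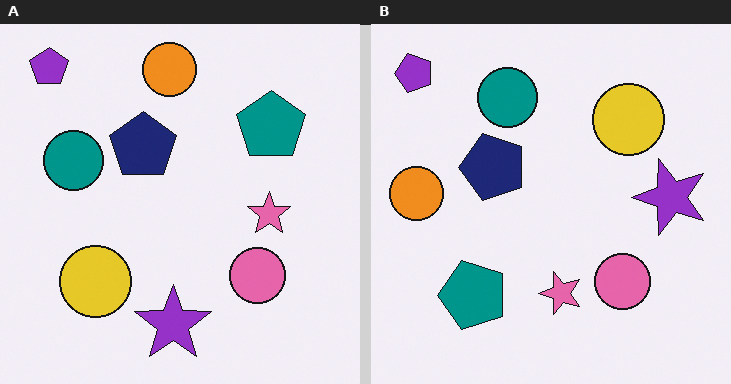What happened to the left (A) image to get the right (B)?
The right (B) image is the left (A) transposed (reflected across the top-left ↔ bottom-right diagonal).

Shapes have swapped their row and column positions — what was in the top-right is now in the bottom-left — a diagonal reflection.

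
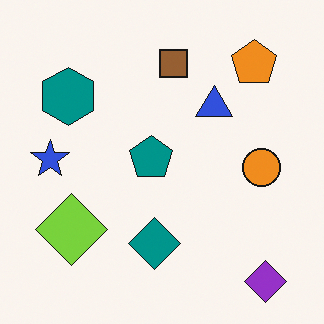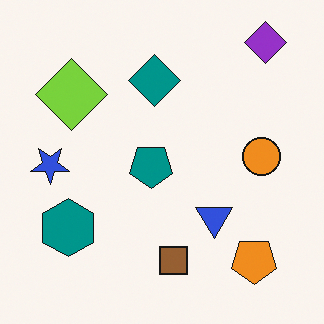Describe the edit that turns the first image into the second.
The transformation is: flipped vertically (top ↔ bottom).

The purple diamond is in the bottom-right of the first image and the top-right of the second — shapes on opposite sides of the horizontal midline have swapped in a mirror flip.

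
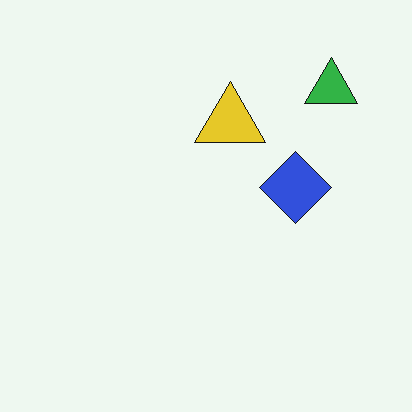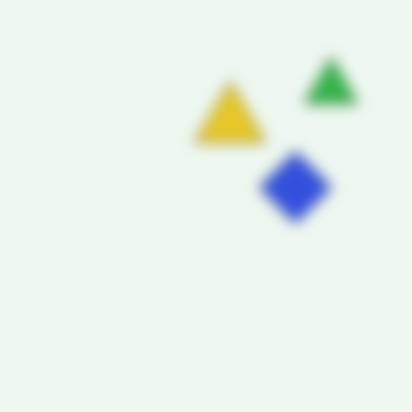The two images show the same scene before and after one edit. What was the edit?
The image was heavily blurred.

Shape edges and outlines are uniformly softened across the whole image.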